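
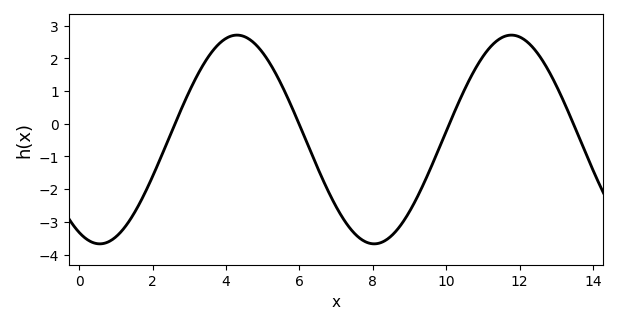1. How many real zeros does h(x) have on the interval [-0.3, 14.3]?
4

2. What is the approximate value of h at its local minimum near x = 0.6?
-3.67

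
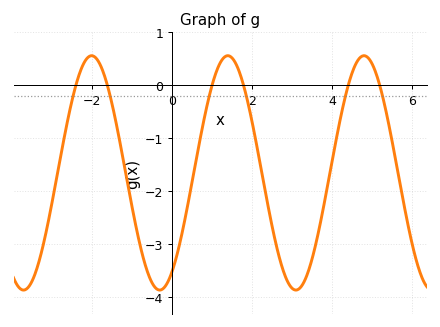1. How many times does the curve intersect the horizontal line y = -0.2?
6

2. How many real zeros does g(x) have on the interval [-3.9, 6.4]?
6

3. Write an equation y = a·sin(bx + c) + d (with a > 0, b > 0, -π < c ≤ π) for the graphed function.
y = 2.21sin(1.85x - 1.01) - 1.65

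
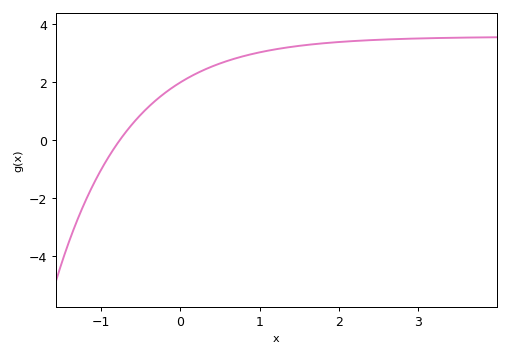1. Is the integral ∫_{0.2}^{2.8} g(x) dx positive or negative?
positive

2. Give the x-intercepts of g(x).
-0.759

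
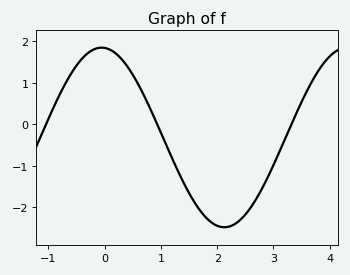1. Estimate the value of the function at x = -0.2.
1.79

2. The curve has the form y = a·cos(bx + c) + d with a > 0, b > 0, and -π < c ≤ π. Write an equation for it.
y = 2.16cos(1.44x + 0.08) - 0.32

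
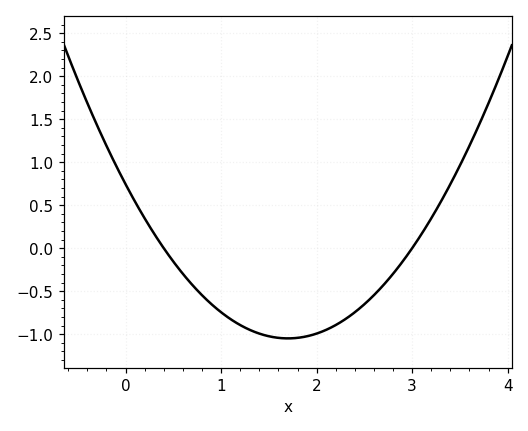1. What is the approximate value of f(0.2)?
0.347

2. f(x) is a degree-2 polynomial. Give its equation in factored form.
y = 0.62(x - 0.4)(x - 3)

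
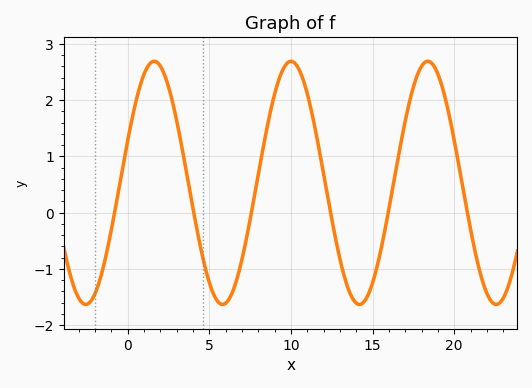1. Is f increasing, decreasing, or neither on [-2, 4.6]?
neither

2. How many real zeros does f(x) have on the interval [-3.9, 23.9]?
6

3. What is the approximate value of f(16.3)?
0.55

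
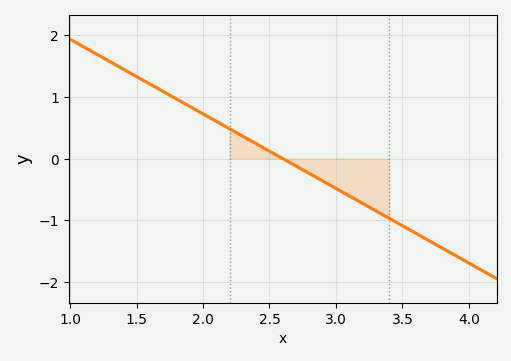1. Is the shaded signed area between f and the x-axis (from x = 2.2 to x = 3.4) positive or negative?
negative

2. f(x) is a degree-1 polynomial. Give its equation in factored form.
y = -1.21(x - 2.6)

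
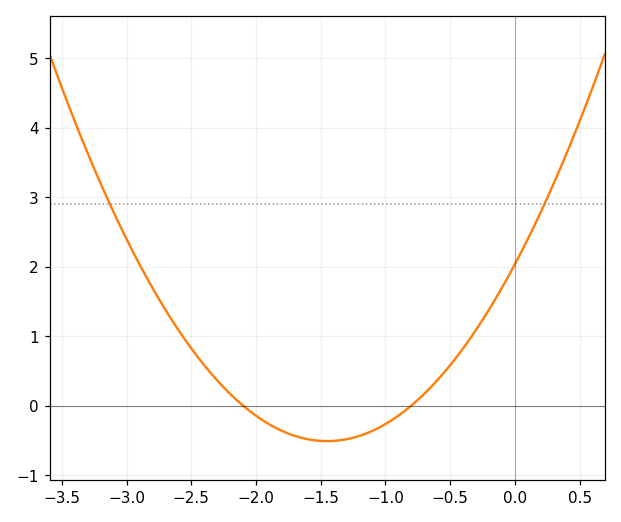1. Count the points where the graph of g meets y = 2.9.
2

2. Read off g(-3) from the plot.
2.4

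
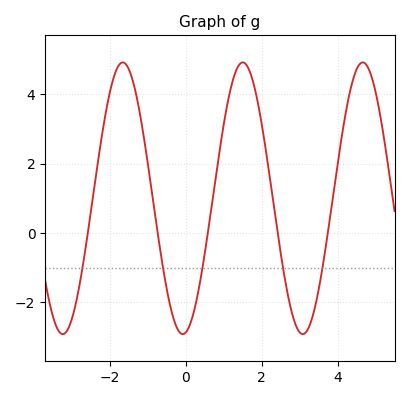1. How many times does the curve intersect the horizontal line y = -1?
5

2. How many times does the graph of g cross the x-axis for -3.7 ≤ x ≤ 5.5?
5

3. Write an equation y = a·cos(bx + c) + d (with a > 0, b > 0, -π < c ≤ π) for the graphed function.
y = 3.91cos(2x - 3) + 1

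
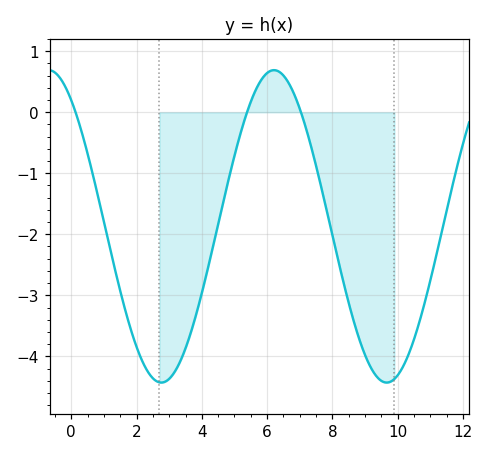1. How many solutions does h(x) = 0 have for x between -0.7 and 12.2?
3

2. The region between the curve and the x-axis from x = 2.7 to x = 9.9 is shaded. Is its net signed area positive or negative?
negative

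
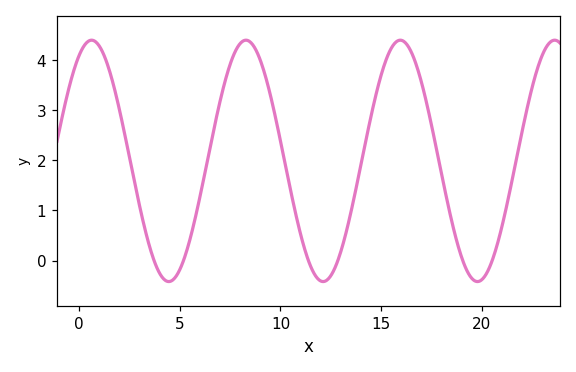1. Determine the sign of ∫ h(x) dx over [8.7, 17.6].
positive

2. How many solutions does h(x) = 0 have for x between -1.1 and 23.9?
6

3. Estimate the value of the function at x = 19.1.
-0.056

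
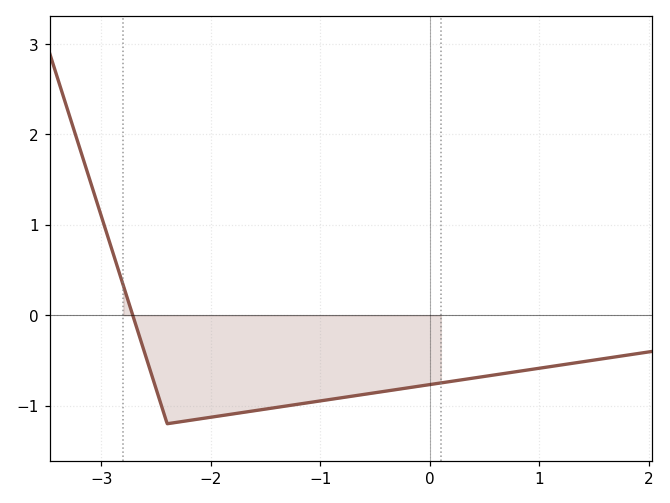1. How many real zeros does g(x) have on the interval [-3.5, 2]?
1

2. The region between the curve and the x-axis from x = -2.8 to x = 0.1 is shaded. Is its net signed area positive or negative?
negative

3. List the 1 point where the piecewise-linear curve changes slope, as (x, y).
(-2.4, -1.2)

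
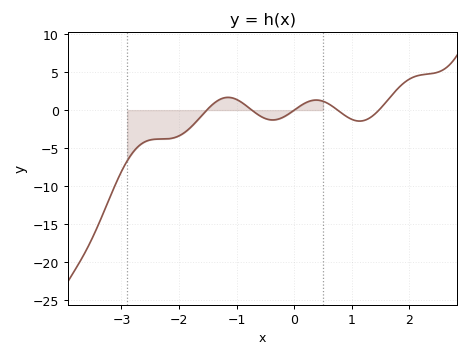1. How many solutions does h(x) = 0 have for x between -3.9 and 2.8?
5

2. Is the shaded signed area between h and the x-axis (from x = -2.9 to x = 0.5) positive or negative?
negative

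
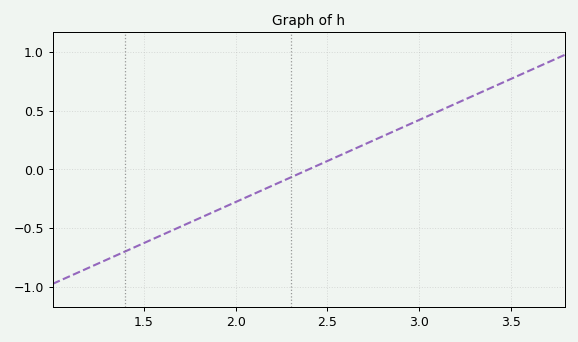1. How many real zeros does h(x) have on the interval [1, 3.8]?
1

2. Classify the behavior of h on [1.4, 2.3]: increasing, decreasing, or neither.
increasing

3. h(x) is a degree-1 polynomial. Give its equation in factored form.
y = 0.7(x - 2.4)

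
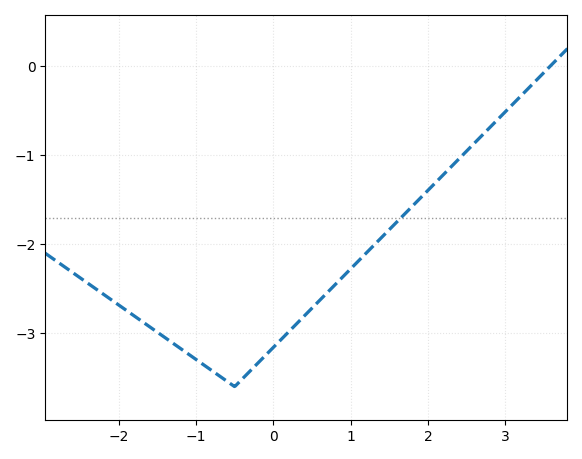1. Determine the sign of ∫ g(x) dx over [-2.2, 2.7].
negative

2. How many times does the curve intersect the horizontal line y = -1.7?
1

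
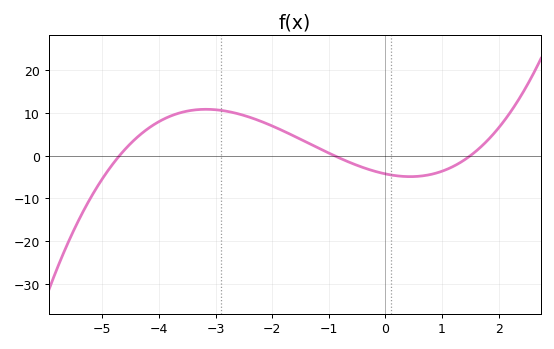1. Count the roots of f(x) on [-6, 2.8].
3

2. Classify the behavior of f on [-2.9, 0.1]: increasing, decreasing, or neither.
decreasing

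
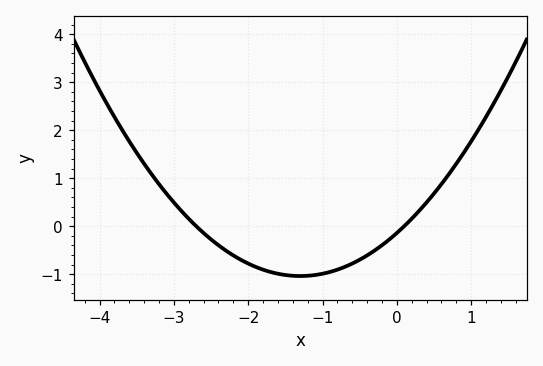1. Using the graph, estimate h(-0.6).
-0.779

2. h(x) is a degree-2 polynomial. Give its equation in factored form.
y = 0.53(x + 2.7)(x - 0.1)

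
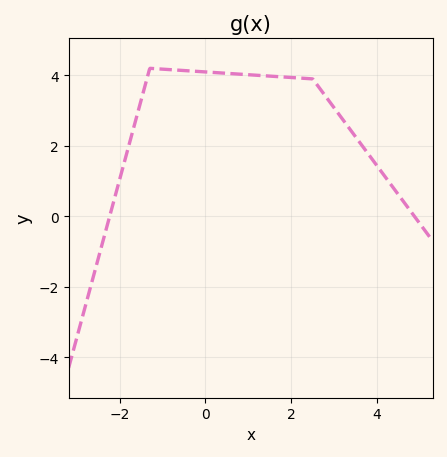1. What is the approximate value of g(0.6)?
4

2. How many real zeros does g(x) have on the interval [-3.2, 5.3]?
2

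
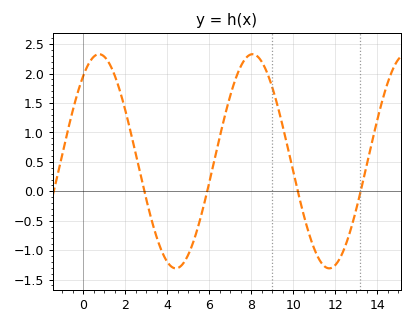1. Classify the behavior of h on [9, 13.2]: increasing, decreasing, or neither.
neither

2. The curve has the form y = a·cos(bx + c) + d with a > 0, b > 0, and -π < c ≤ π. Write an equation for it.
y = 1.82cos(0.86x - 0.65) + 0.51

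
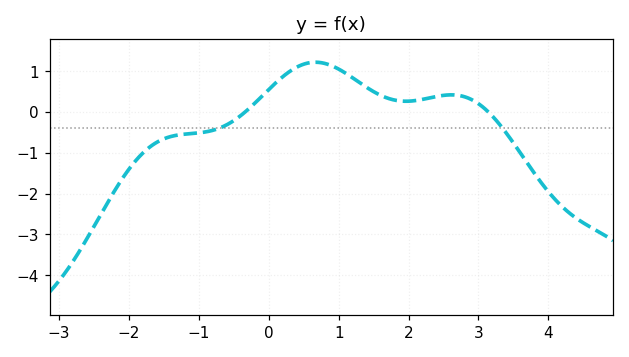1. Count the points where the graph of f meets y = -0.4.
2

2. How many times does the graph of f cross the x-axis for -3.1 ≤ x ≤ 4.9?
2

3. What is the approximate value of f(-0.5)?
-0.2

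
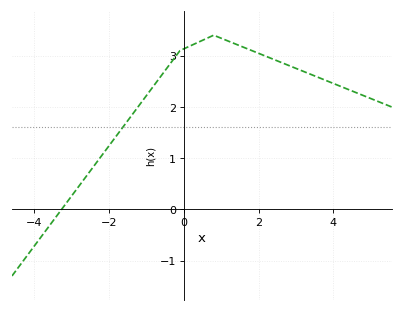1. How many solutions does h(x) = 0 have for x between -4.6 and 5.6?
1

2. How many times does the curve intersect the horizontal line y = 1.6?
1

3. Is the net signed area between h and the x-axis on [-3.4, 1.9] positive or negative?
positive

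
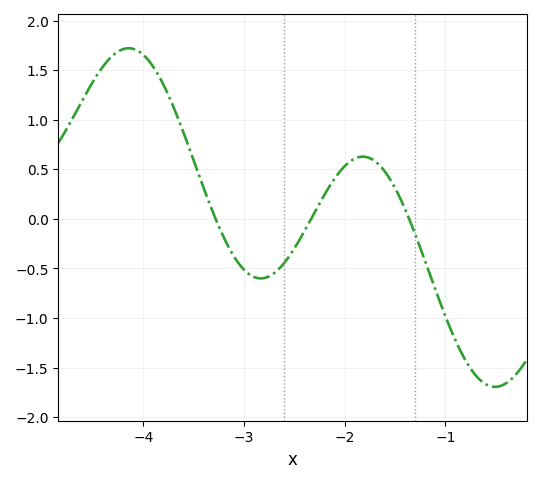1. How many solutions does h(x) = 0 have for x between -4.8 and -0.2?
3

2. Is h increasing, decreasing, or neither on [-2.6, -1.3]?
neither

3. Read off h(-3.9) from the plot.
1.55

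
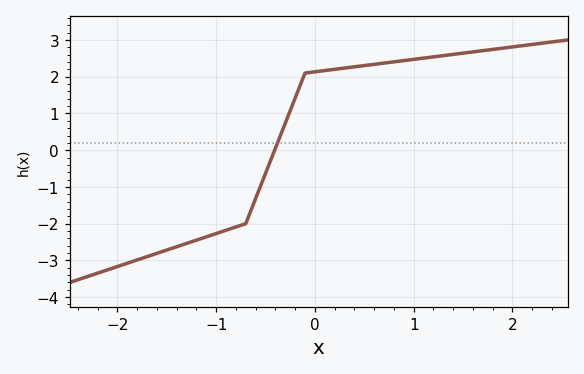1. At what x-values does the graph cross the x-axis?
-0.407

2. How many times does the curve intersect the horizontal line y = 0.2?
1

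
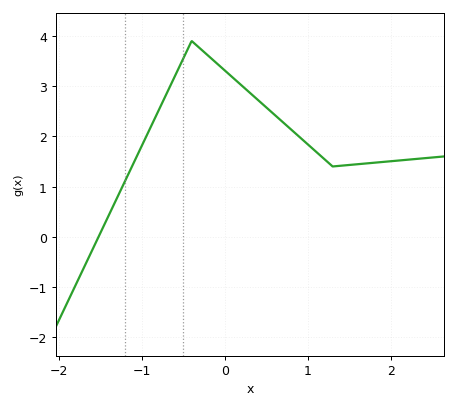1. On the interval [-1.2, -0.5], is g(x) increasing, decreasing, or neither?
increasing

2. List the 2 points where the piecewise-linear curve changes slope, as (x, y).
(-0.4, 3.9); (1.3, 1.4)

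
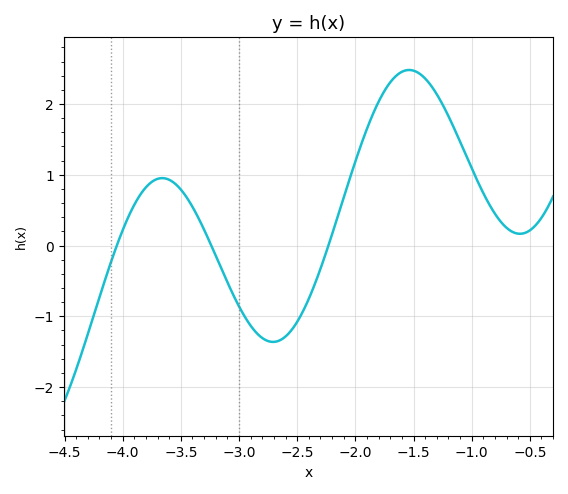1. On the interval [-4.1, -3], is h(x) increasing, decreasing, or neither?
neither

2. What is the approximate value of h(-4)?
0.218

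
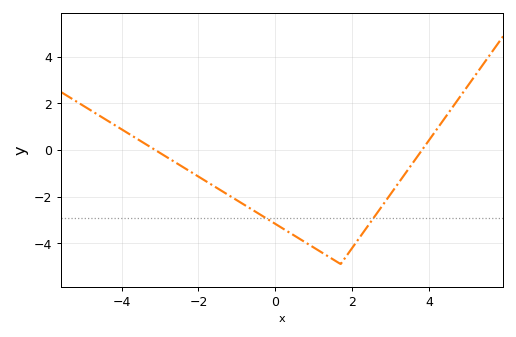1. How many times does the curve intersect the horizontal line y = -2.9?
2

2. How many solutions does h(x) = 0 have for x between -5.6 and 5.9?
2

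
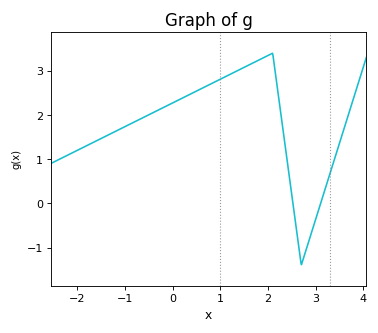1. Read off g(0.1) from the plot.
2.33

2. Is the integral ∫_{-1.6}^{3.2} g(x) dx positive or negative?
positive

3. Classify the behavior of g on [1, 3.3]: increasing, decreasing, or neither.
neither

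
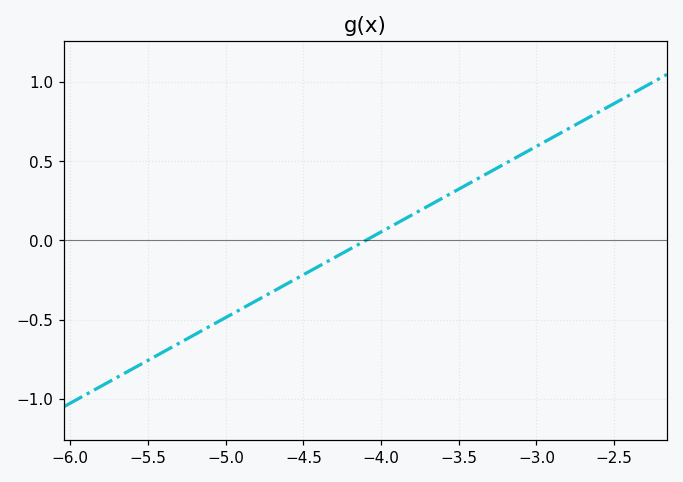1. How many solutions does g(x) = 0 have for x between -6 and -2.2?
1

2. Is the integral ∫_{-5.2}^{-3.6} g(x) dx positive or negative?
negative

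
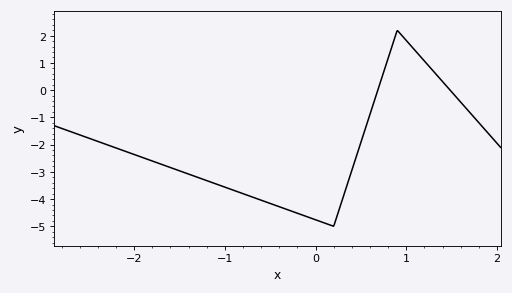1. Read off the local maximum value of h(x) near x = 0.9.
2.2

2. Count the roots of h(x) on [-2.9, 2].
2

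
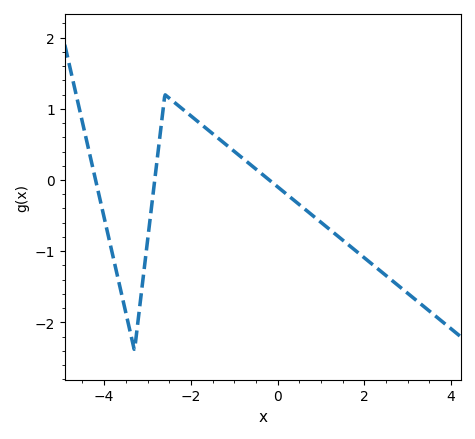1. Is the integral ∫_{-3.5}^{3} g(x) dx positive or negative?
negative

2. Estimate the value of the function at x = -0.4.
0.1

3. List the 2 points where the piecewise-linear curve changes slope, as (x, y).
(-3.3, -2.4); (-2.6, 1.2)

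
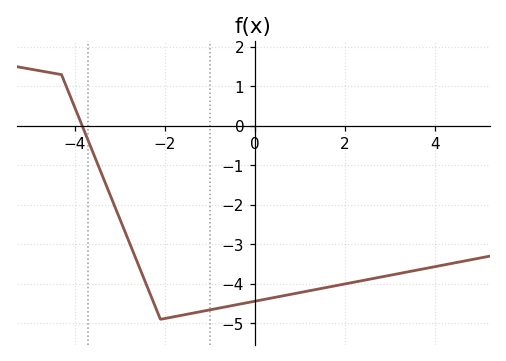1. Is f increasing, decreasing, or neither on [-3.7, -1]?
neither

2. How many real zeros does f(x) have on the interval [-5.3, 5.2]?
1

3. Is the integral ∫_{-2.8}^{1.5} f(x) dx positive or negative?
negative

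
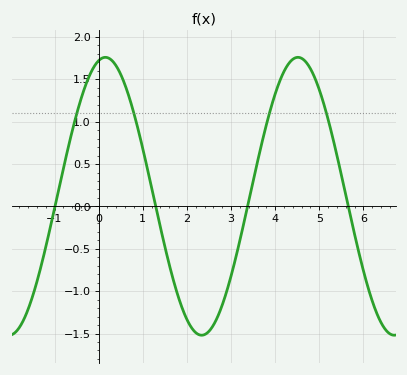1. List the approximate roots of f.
-1, 1.2, 3.4, 5.6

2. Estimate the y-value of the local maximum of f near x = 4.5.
1.75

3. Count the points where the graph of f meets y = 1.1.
4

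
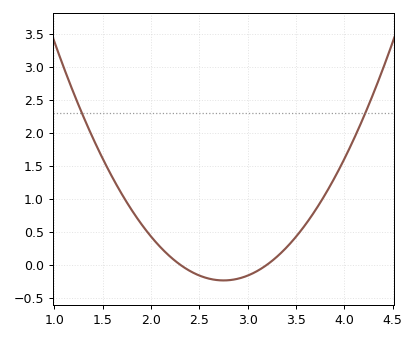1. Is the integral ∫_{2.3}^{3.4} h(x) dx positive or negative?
negative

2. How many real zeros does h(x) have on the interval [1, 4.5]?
2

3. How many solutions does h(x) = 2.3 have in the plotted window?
2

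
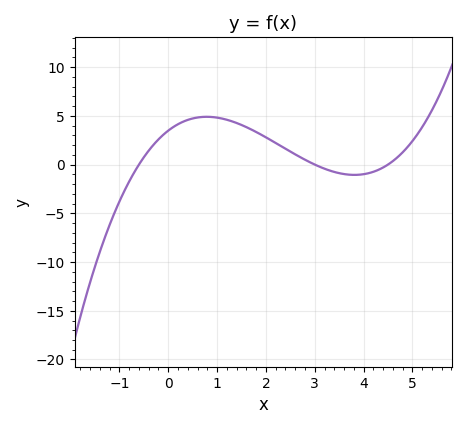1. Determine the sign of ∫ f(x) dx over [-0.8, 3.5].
positive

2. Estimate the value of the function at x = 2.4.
1.63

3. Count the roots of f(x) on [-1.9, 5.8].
3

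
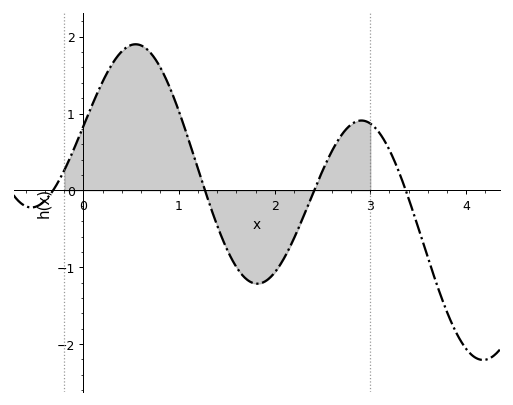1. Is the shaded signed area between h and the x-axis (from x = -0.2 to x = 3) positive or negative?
positive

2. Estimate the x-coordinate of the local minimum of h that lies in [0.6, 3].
1.82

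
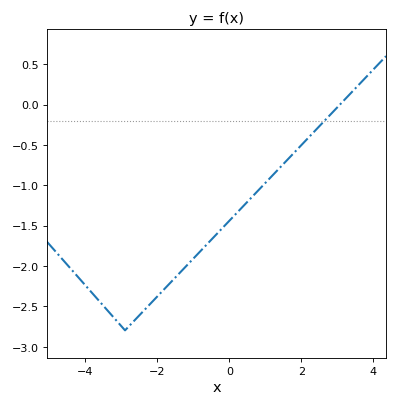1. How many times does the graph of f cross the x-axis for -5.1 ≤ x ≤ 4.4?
1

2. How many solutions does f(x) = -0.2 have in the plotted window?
1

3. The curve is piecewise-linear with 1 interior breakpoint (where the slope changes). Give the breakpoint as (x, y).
(-2.9, -2.8)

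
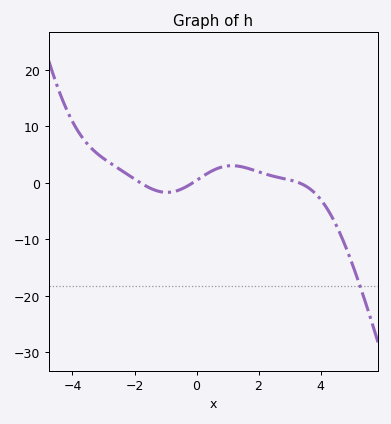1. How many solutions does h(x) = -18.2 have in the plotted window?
1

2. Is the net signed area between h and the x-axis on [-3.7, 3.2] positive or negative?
positive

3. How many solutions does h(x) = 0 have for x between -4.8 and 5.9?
3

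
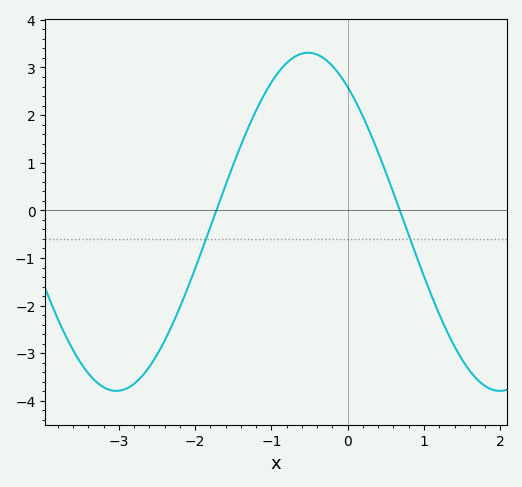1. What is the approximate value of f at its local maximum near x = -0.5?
3.3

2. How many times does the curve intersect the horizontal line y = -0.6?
2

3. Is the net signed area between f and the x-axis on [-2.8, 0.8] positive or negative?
positive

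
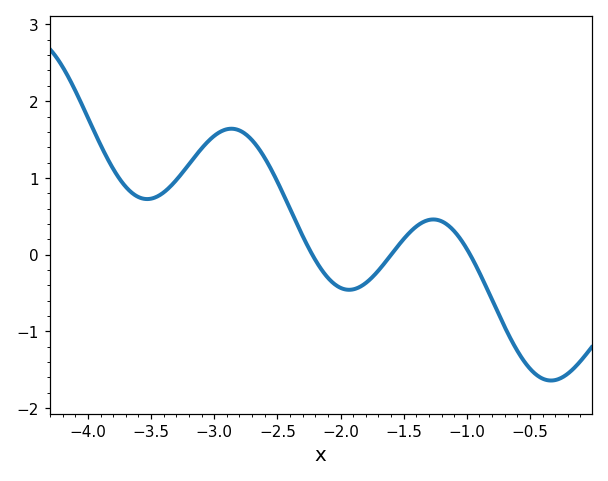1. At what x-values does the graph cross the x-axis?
-2.22, -1.6, -0.974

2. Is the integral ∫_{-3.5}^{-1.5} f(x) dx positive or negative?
positive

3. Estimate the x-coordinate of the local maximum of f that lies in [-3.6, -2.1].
-2.86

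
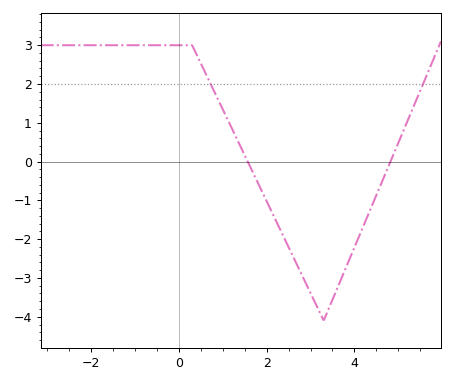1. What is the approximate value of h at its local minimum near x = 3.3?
-4.1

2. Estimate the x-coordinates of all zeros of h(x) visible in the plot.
1.6, 4.8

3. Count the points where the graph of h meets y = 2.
2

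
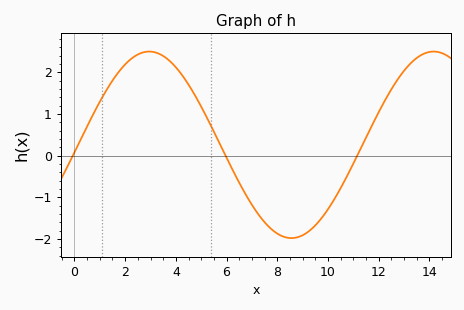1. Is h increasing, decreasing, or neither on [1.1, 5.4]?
neither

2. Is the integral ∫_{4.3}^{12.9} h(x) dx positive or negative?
negative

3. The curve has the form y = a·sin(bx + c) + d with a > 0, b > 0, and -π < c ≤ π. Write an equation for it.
y = 2.24sin(0.56x - 0.08) + 0.26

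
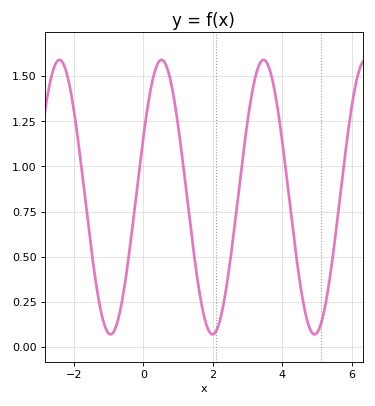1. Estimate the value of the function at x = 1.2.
0.92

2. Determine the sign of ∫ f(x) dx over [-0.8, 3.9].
positive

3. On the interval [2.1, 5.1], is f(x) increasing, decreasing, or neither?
neither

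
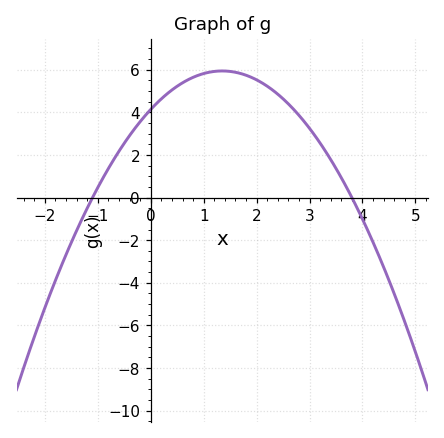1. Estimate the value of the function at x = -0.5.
2.55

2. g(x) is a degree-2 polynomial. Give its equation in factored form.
y = -0.99(x + 1.1)(x - 3.8)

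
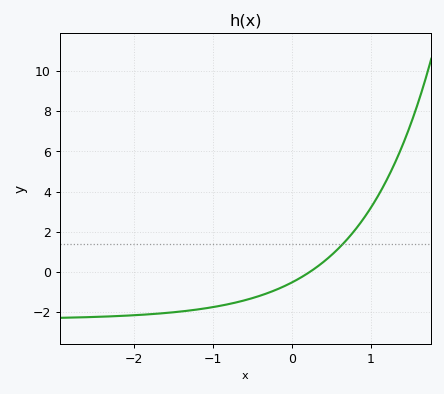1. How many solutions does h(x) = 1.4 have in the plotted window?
1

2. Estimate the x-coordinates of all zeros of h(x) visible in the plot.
0.2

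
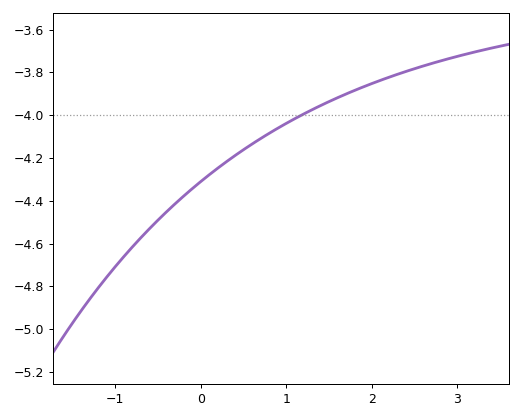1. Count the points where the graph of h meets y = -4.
1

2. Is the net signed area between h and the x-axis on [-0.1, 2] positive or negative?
negative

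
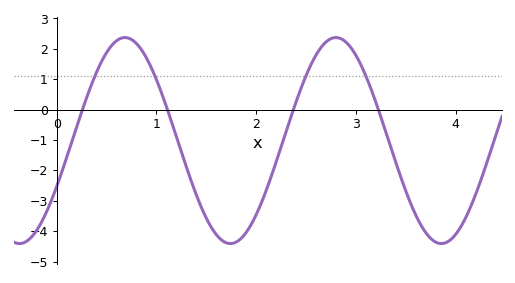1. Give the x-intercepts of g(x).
0.258, 1.11, 2.37, 3.23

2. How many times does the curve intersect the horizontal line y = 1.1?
4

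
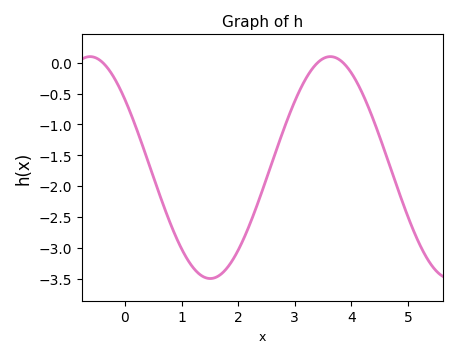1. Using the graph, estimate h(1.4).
-3.48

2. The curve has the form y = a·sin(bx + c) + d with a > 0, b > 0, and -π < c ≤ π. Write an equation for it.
y = 1.8sin(1.48x + 2.48) - 1.7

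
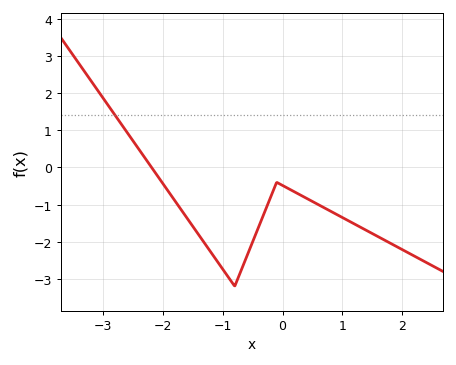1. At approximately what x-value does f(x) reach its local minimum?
-0.8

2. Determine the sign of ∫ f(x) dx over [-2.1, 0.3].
negative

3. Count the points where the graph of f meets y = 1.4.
1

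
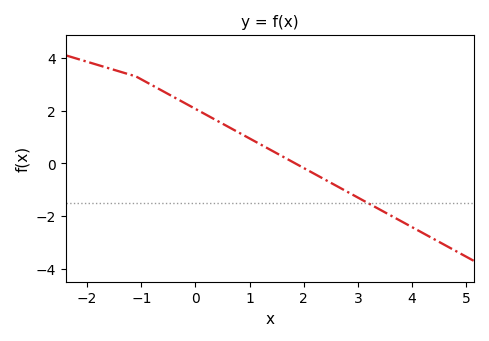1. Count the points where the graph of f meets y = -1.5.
1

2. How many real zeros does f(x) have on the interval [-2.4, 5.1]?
1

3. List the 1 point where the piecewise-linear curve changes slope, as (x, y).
(-1.1, 3.3)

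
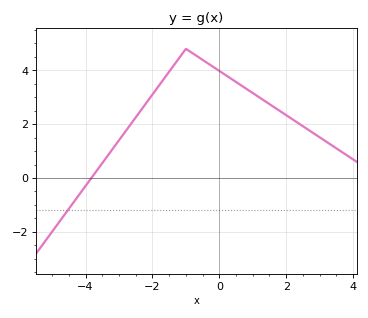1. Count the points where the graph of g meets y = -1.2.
1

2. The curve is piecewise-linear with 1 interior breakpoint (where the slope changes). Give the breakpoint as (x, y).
(-1, 4.8)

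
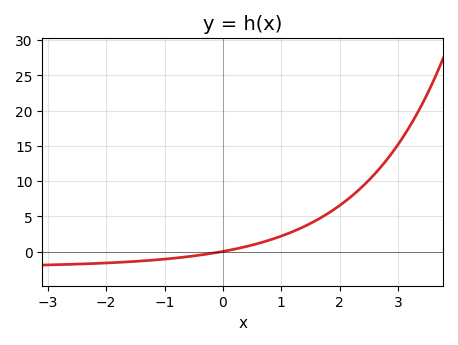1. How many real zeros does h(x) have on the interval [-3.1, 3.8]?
1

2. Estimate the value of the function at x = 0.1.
0.206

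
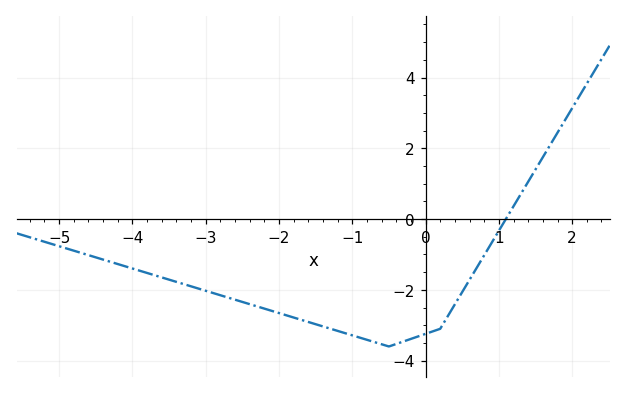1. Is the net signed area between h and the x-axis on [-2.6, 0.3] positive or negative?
negative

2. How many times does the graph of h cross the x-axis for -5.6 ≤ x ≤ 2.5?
1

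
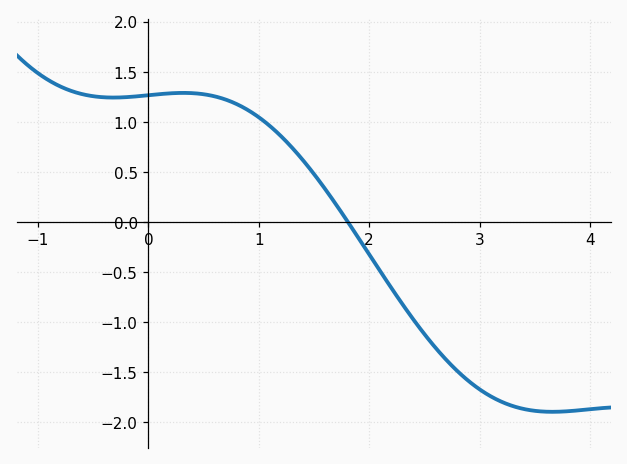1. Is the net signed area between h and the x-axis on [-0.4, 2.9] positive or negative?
positive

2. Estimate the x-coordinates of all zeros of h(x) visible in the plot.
1.81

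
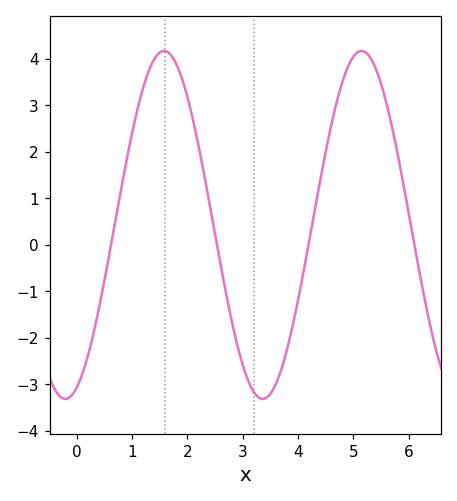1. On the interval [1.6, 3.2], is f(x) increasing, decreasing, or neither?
decreasing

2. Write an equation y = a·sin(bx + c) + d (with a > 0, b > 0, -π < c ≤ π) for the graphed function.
y = 3.74sin(1.76x - 1.2) + 0.43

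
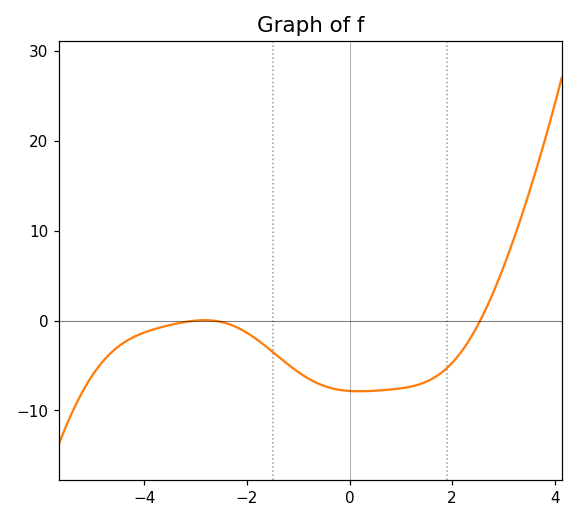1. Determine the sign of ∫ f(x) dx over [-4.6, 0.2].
negative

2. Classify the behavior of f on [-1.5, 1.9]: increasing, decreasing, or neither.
neither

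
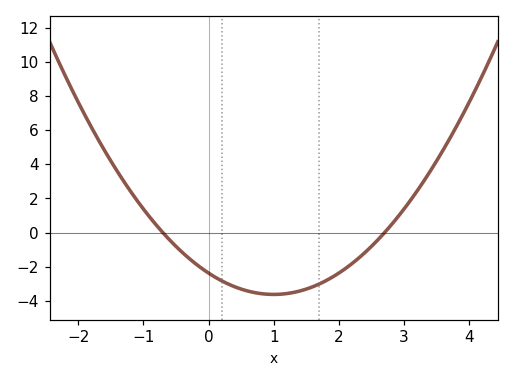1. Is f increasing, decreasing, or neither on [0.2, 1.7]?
neither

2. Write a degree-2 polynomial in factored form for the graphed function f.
y = 1.25(x + 0.7)(x - 2.7)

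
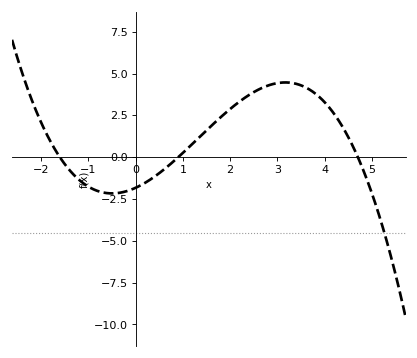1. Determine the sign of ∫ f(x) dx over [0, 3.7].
positive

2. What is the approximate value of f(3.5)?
4.3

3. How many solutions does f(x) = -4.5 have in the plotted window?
1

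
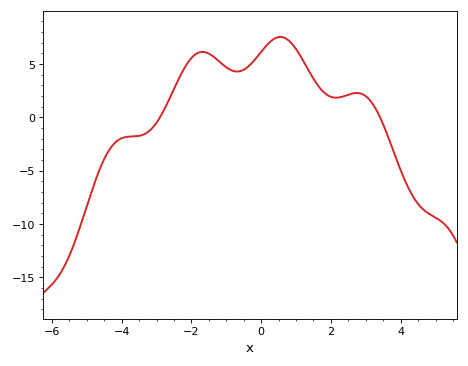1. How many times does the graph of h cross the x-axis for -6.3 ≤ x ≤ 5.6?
2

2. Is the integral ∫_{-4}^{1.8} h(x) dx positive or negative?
positive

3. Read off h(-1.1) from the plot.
4.94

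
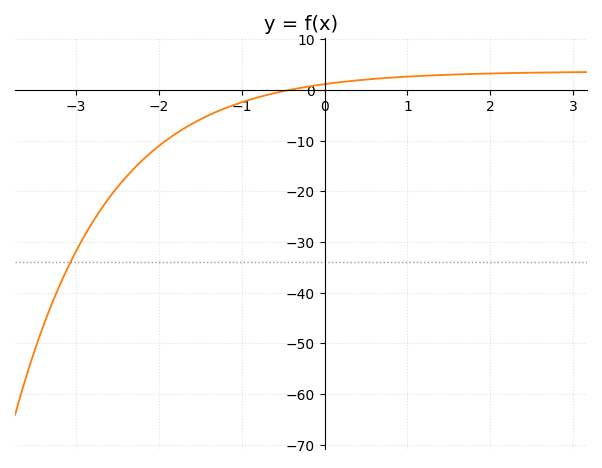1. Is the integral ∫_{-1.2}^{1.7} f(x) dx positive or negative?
positive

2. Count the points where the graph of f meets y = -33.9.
1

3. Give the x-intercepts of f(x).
-0.4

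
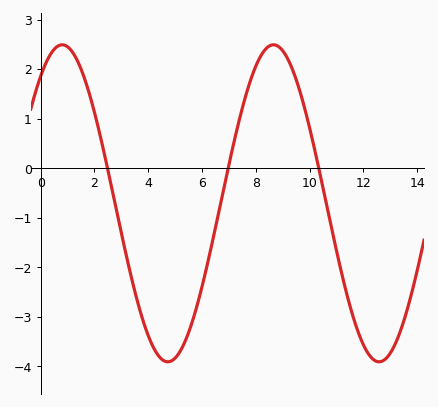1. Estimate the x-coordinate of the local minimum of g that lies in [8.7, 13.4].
12.6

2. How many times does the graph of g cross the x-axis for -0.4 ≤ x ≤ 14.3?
3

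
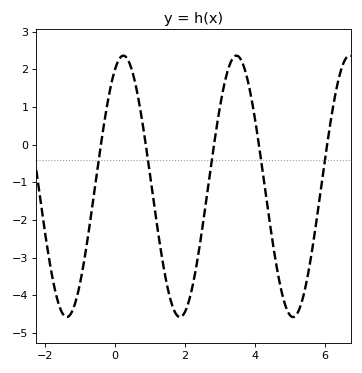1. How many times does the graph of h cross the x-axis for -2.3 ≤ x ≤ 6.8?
5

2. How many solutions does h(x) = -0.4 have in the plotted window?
5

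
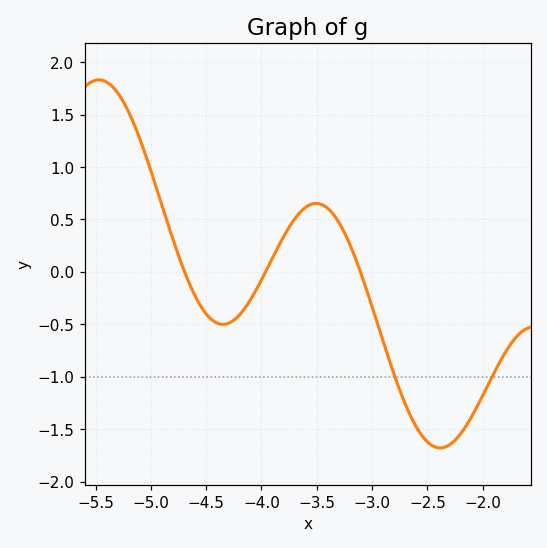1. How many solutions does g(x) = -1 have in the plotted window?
2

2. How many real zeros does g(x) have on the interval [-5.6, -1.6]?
3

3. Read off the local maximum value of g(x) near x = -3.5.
0.65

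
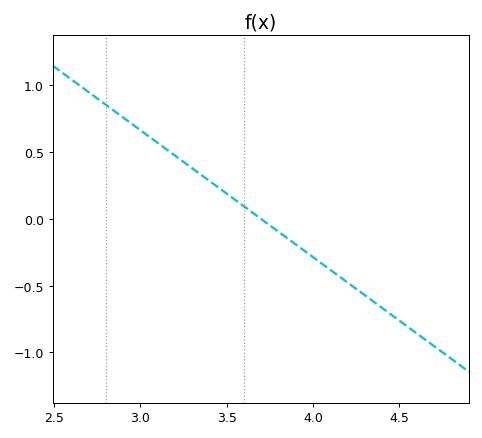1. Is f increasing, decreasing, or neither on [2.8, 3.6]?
decreasing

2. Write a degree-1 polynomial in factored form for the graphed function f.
y = -0.95(x - 3.7)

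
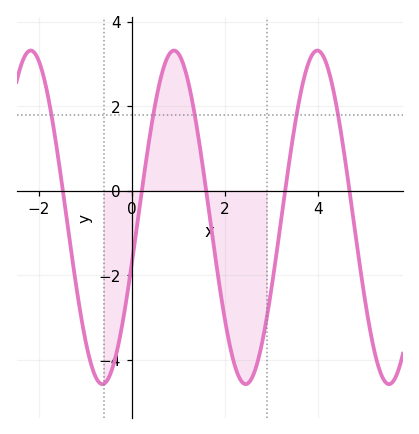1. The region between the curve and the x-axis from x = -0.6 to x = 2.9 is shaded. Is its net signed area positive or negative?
negative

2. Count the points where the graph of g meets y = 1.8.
5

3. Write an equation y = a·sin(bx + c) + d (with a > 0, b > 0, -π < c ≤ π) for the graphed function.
y = 3.95sin(2x - 0.29) - 0.63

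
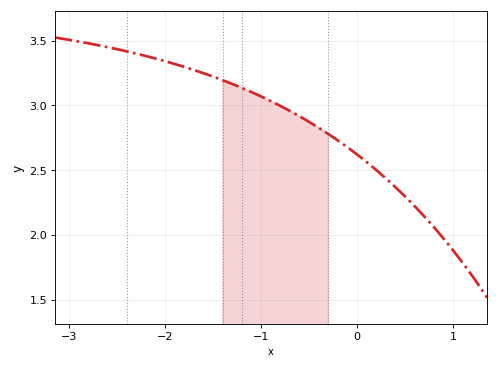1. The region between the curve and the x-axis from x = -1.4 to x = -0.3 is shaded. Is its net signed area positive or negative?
positive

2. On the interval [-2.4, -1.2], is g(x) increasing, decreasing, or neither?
decreasing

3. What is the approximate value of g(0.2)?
2.5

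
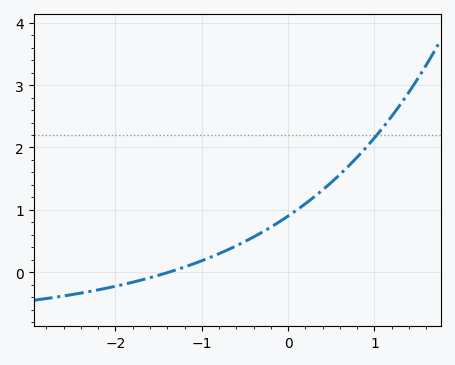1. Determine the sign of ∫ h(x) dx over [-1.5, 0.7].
positive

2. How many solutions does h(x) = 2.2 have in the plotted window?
1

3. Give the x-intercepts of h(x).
-1.38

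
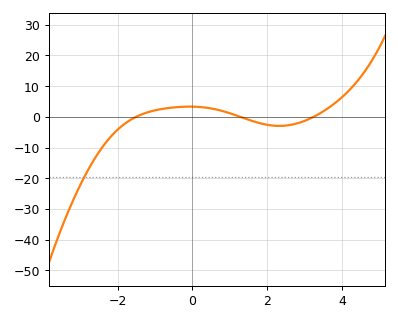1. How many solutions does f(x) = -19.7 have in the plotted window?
1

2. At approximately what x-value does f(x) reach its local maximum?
-0.074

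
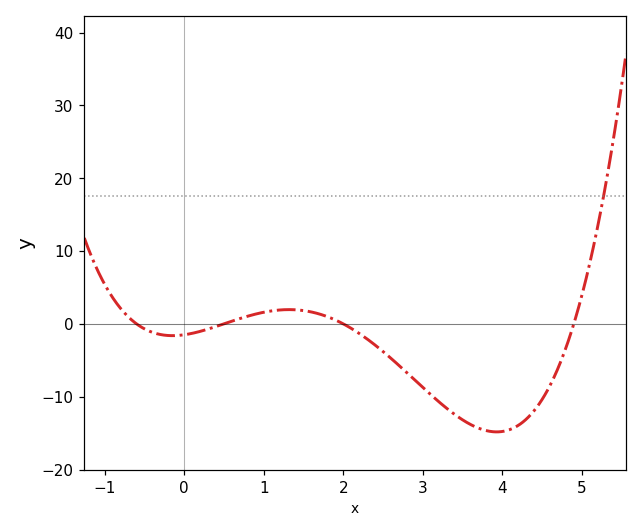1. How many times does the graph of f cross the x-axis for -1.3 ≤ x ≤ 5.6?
4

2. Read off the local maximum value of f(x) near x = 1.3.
1.95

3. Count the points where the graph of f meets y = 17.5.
1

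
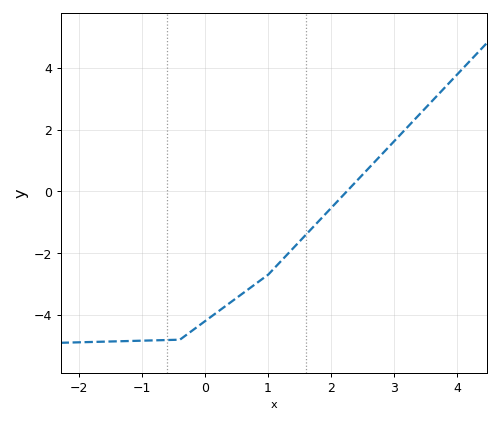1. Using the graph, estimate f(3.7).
3.2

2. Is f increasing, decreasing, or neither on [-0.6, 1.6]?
increasing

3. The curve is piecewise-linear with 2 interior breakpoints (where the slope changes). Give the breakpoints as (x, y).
(-0.4, -4.8); (1, -2.7)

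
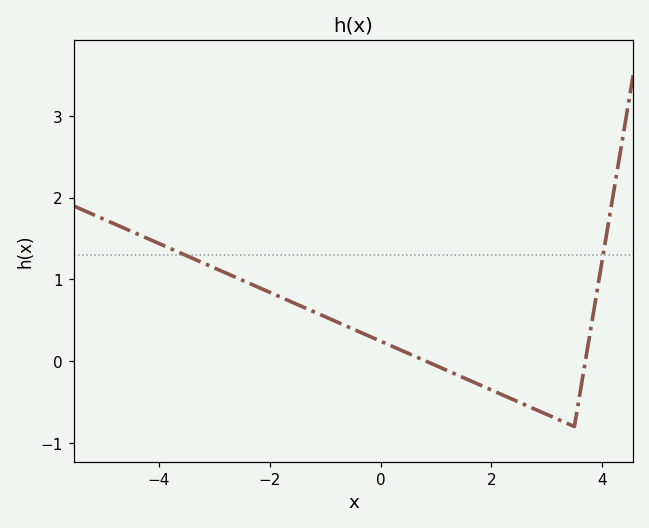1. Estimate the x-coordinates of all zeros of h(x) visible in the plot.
0.8, 3.6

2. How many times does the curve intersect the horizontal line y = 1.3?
2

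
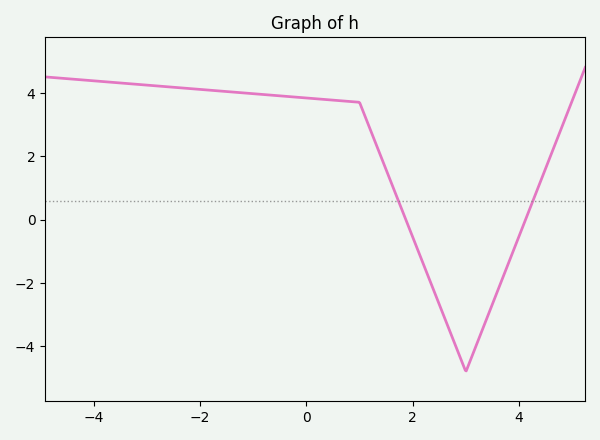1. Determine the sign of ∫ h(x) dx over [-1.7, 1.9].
positive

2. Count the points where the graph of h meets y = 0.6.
2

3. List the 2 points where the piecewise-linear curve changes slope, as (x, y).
(1, 3.7); (3, -4.8)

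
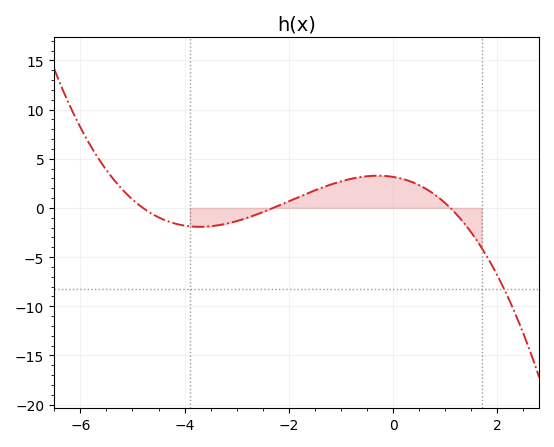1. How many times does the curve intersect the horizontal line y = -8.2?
1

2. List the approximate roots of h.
-4.8, -2.2, 1.2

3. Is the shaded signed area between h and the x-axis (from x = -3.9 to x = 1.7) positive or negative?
positive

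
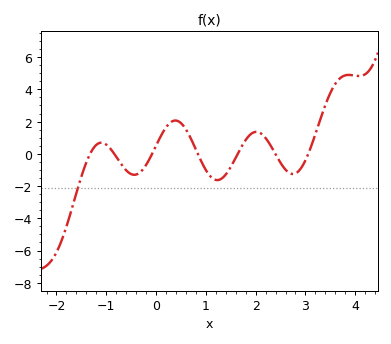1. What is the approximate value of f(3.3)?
2.15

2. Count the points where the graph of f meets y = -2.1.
1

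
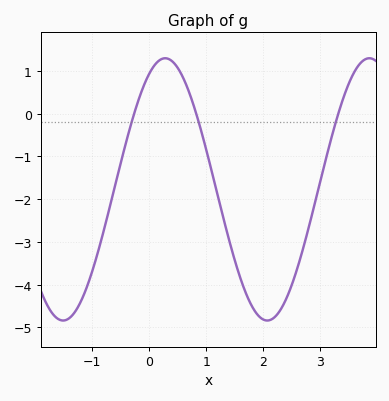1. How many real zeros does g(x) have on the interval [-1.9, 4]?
3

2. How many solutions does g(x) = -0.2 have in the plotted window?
3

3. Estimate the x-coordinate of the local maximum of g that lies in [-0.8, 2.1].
0.284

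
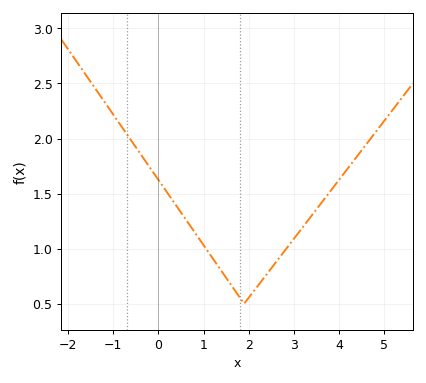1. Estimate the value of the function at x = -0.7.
2.04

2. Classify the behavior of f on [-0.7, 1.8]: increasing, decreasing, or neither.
decreasing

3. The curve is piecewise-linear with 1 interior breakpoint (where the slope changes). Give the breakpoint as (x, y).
(1.9, 0.5)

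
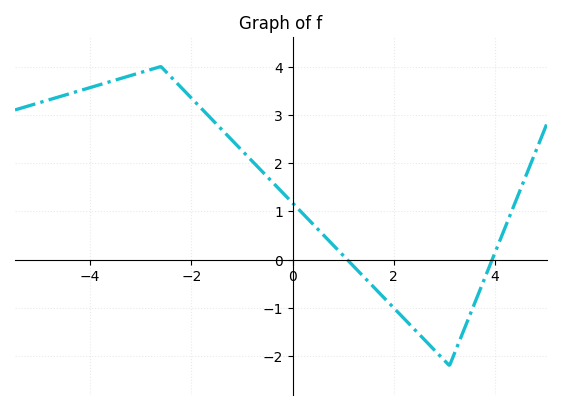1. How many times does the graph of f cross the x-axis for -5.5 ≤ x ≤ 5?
2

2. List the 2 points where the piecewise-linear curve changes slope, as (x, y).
(-2.6, 4); (3.1, -2.2)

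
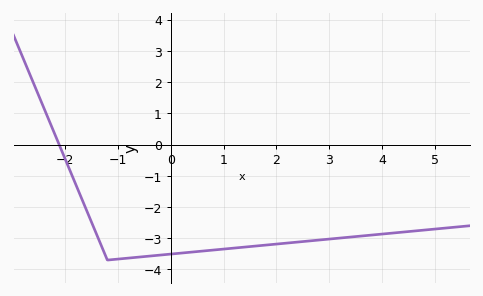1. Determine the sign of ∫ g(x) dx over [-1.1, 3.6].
negative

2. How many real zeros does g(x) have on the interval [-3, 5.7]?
1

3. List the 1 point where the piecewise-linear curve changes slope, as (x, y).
(-1.2, -3.7)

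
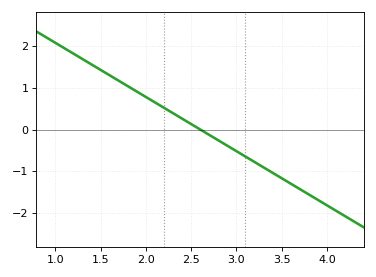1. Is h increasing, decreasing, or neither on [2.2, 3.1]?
decreasing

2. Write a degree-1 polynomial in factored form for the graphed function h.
y = -1.3(x - 2.6)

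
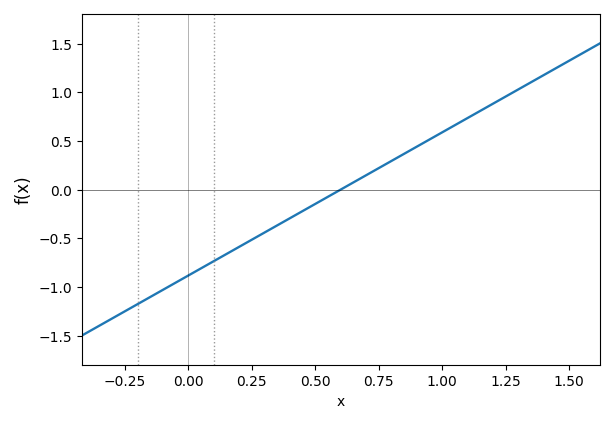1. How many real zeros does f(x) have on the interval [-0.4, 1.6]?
1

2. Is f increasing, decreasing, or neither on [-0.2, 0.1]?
increasing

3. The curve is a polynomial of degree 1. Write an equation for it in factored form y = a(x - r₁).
y = 1.47(x - 0.6)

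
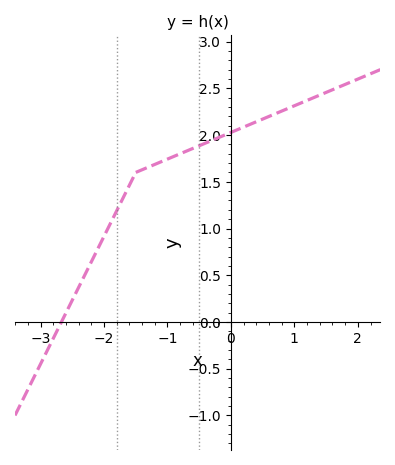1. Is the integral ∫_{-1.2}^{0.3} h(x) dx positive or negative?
positive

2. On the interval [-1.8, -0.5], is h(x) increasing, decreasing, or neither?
increasing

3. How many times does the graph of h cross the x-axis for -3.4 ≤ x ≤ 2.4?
1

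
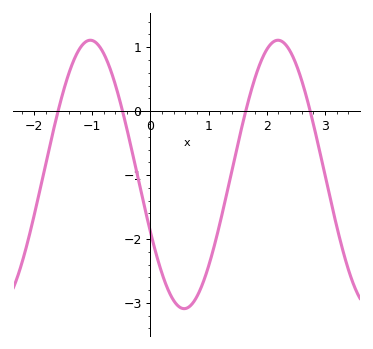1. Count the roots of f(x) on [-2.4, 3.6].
4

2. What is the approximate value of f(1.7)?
0.219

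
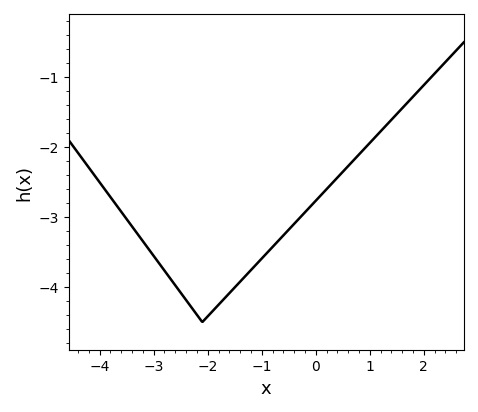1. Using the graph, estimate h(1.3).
-1.69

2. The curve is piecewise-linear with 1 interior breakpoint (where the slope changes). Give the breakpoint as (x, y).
(-2.1, -4.5)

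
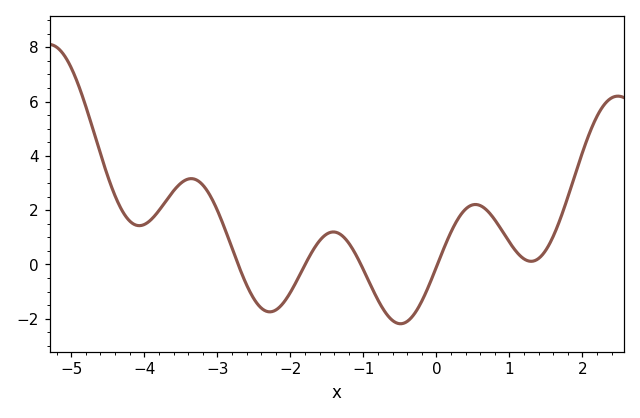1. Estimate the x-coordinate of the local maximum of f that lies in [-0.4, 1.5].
0.533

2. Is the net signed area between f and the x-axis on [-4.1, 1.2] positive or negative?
positive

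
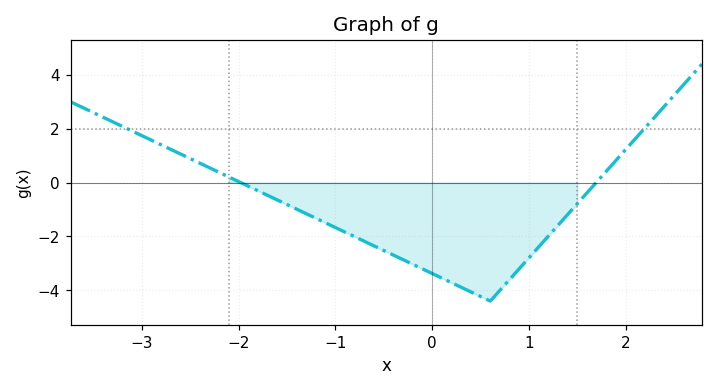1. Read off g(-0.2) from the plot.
-3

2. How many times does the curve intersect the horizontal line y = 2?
2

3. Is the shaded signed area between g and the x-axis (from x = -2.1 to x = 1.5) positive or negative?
negative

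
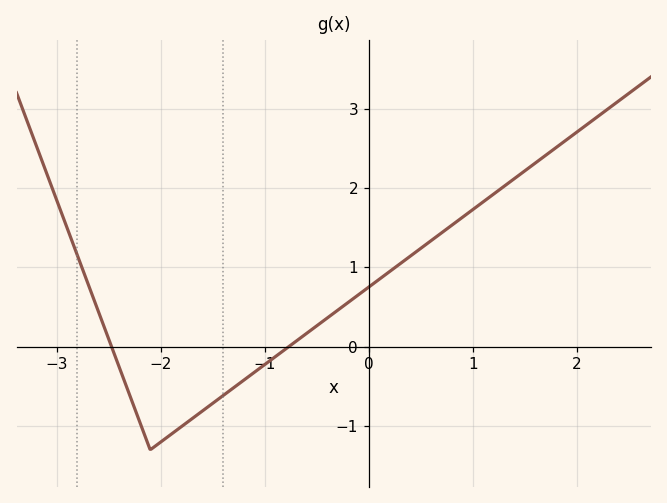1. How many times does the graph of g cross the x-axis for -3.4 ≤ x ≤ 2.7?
2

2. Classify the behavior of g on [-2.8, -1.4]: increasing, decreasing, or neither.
neither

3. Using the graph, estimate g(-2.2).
-0.95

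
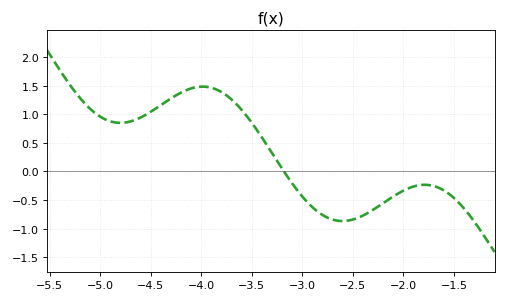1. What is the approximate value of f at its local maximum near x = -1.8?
-0.25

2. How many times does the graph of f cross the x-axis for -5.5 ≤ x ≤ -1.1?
1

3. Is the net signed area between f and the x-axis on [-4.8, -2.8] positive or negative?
positive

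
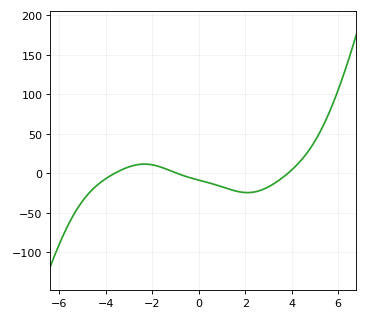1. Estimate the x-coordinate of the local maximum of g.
-2.4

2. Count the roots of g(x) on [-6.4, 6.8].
3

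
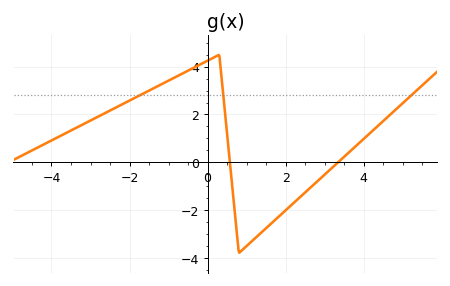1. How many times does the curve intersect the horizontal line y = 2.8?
3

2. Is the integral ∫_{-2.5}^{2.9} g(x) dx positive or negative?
positive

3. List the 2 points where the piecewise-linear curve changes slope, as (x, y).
(0.3, 4.5); (0.8, -3.8)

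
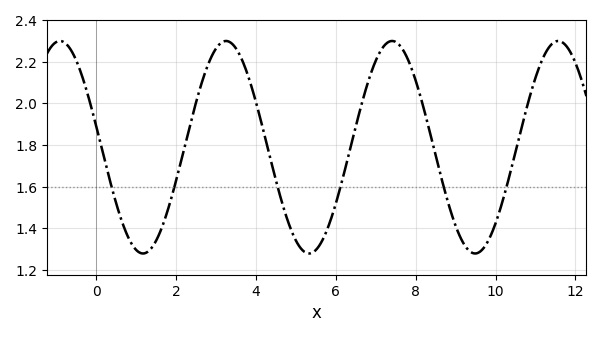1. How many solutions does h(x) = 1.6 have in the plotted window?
6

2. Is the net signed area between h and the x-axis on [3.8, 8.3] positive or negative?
positive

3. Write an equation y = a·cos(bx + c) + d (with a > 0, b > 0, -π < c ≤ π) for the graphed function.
y = 0.51cos(1.51x + 1.38) + 1.79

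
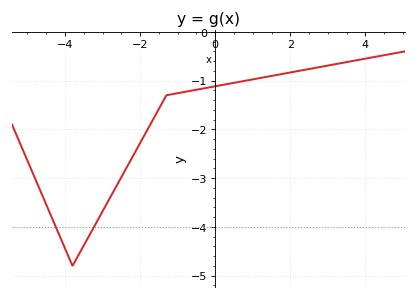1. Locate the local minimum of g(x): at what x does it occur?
-3.8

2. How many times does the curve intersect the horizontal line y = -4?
2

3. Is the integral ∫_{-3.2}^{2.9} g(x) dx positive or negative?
negative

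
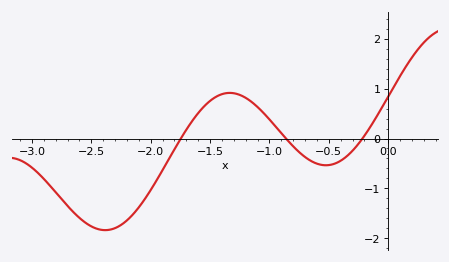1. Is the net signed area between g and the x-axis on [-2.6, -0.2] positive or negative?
negative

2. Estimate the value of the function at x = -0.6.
-0.504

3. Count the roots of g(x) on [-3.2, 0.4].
3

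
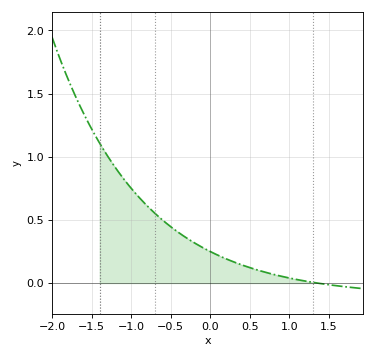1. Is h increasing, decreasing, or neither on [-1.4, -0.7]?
decreasing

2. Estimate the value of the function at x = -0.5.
0.45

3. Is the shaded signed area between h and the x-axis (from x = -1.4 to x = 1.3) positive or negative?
positive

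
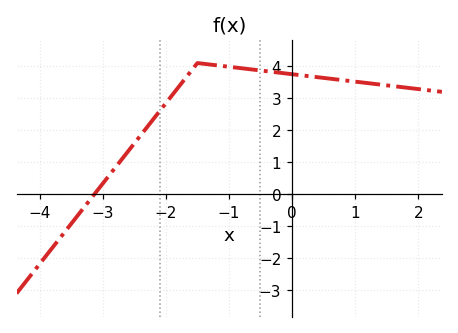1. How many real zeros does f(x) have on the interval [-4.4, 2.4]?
1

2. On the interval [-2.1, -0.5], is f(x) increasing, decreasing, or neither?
neither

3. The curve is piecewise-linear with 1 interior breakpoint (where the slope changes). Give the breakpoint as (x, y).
(-1.5, 4.1)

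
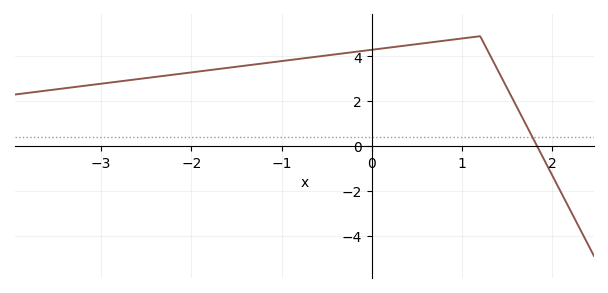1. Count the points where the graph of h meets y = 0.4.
1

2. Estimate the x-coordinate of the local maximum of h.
1.2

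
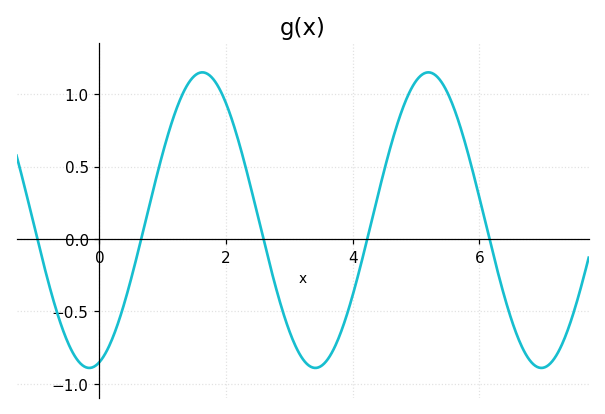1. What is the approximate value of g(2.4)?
0.342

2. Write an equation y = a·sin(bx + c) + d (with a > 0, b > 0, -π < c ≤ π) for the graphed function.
y = 1.02sin(1.76x - 1.29) + 0.13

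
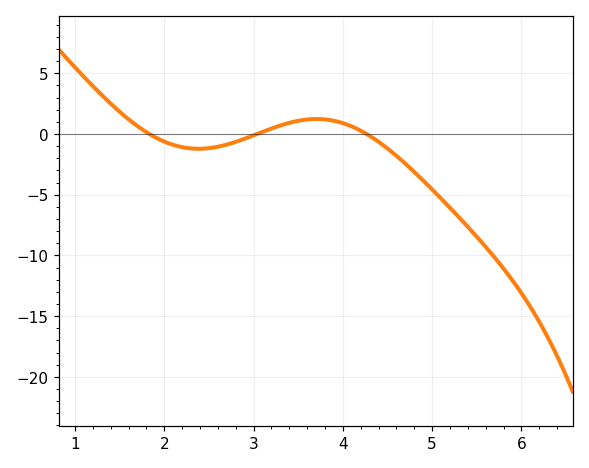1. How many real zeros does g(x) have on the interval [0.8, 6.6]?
3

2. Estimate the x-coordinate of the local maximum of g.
3.7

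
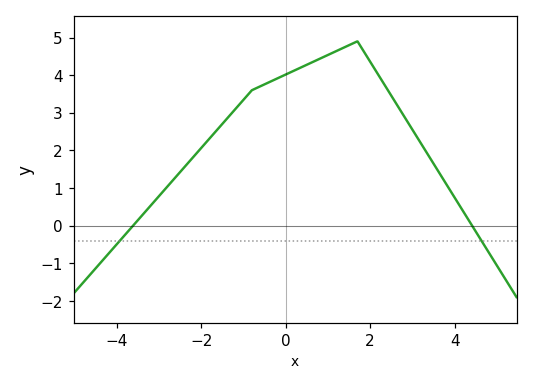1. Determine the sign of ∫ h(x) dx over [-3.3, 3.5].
positive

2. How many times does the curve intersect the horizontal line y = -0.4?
2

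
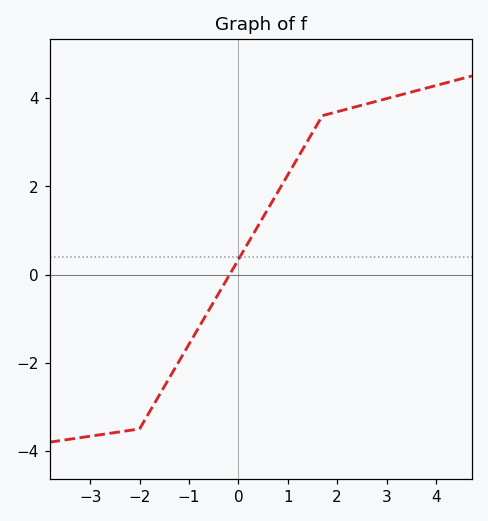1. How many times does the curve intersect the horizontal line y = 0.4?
1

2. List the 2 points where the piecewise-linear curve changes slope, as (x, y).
(-2, -3.5); (1.7, 3.6)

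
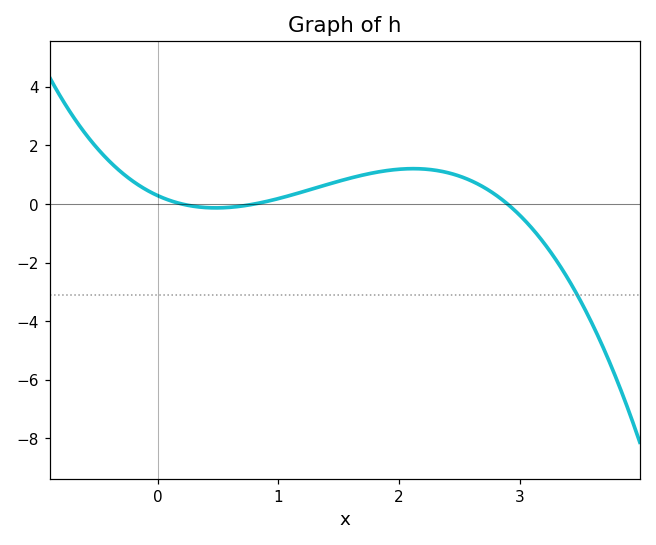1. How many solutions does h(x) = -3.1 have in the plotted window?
1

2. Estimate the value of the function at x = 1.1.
0.296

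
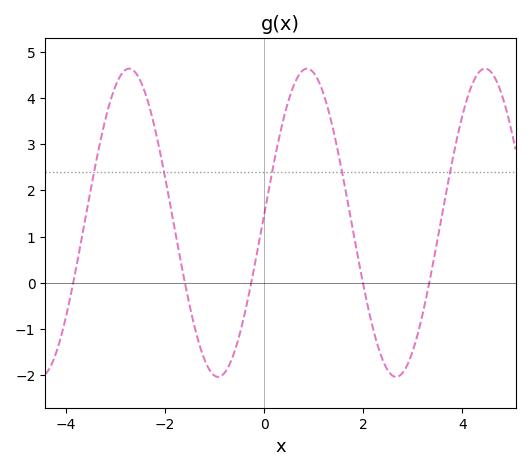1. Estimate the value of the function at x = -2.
2.31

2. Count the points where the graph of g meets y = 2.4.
5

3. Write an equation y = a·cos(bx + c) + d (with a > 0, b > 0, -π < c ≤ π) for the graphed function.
y = 3.34cos(1.75x - 1.52) + 1.3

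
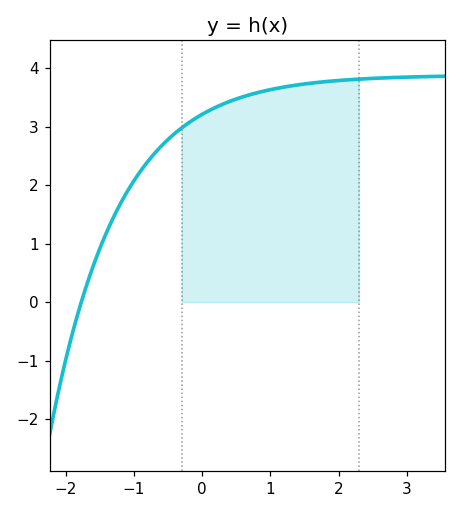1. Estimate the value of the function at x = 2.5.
3.8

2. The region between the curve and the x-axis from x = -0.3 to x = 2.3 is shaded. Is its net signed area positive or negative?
positive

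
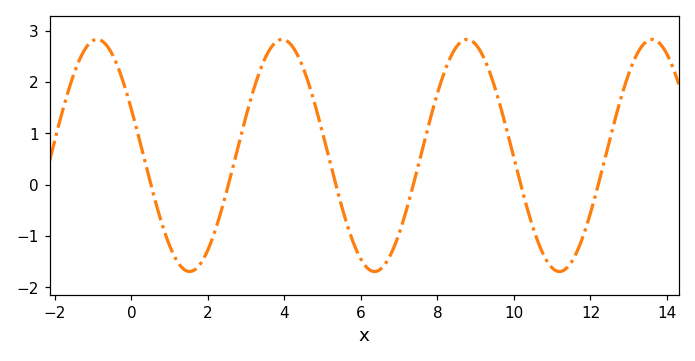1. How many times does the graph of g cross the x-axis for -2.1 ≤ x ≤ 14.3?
6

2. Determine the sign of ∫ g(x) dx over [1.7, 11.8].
positive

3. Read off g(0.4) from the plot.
0.3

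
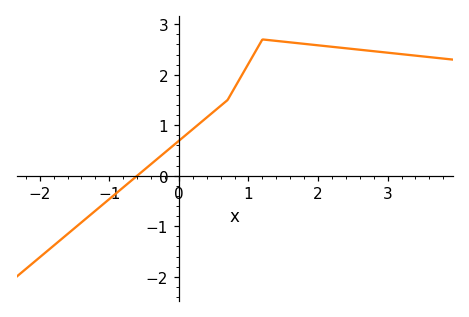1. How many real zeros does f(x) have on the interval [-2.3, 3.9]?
1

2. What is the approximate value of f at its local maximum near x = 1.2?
2.7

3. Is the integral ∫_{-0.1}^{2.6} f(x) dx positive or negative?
positive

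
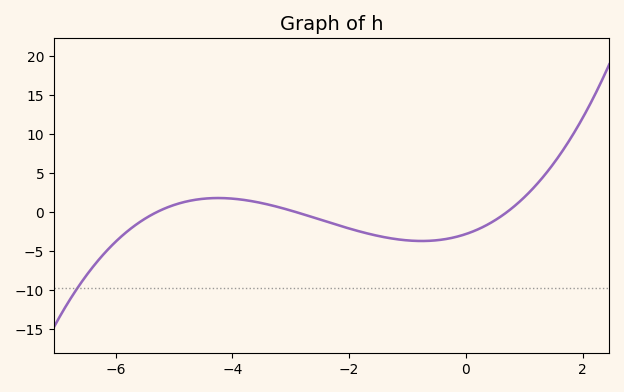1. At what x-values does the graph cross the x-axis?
-5.3, -2.9, 0.7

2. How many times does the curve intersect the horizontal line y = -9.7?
1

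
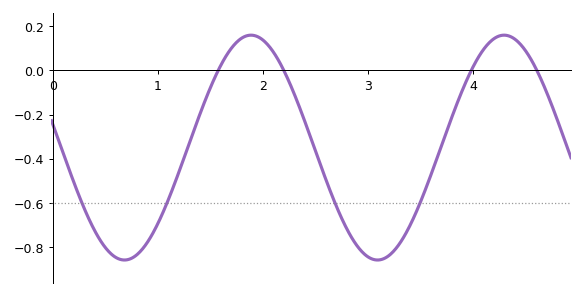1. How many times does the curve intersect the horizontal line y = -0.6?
4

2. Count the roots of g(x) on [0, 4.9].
4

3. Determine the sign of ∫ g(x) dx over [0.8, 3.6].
negative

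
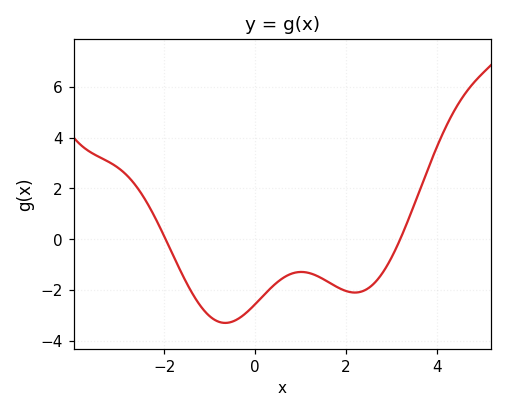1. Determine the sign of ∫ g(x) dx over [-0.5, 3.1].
negative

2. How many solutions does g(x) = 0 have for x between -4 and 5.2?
2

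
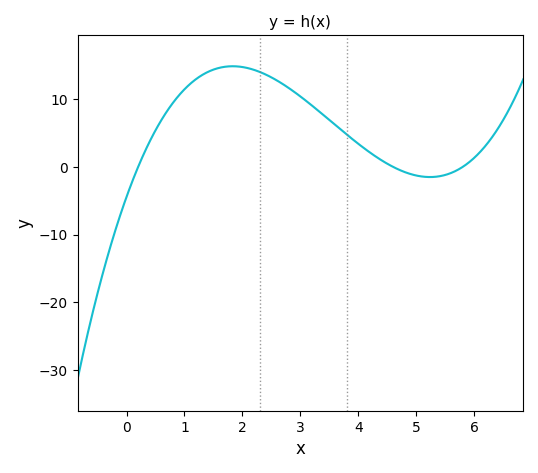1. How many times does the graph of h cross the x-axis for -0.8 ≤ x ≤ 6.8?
3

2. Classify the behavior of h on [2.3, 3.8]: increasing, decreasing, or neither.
decreasing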